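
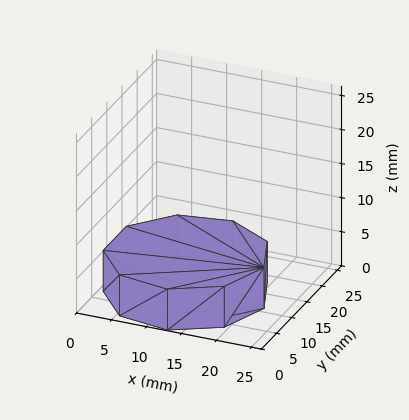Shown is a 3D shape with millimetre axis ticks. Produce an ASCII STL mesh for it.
Reading the render: the shape is a regular 9-sided prism (a cylinder approximated with 9 flat sides), circumscribed radius ≈ 11 mm, height ≈ 6 mm (dimensions read to the nearest mm from the axis ticks). For the STL, each face is triangulated and given an outward normal.

solid part
  facet normal 0.0000 0.0000 -1.0000
    outer loop
      vertex 12.9 21.8 0.0
      vertex 19.4 18.1 0.0
      vertex 22.0 11.0 0.0
    endloop
  endfacet
  facet normal 0.0000 0.0000 -1.0000
    outer loop
      vertex 5.5 20.5 0.0
      vertex 12.9 21.8 0.0
      vertex 22.0 11.0 0.0
    endloop
  endfacet
  facet normal 0.0000 0.0000 -1.0000
    outer loop
      vertex 0.7 14.8 0.0
      vertex 5.5 20.5 0.0
      vertex 22.0 11.0 0.0
    endloop
  endfacet
  facet normal 0.0000 0.0000 -1.0000
    outer loop
      vertex 0.7 7.2 0.0
      vertex 0.7 14.8 0.0
      vertex 22.0 11.0 0.0
    endloop
  endfacet
  facet normal 0.0000 0.0000 -1.0000
    outer loop
      vertex 5.5 1.5 0.0
      vertex 0.7 7.2 0.0
      vertex 22.0 11.0 0.0
    endloop
  endfacet
  facet normal 0.0000 0.0000 -1.0000
    outer loop
      vertex 12.9 0.2 0.0
      vertex 5.5 1.5 0.0
      vertex 22.0 11.0 0.0
    endloop
  endfacet
  facet normal 0.0000 0.0000 -1.0000
    outer loop
      vertex 19.4 3.9 0.0
      vertex 12.9 0.2 0.0
      vertex 22.0 11.0 0.0
    endloop
  endfacet
  facet normal 0.0000 0.0000 1.0000
    outer loop
      vertex 22.0 11.0 6.0
      vertex 19.4 18.1 6.0
      vertex 12.9 21.8 6.0
    endloop
  endfacet
  facet normal 0.0000 0.0000 1.0000
    outer loop
      vertex 22.0 11.0 6.0
      vertex 12.9 21.8 6.0
      vertex 5.5 20.5 6.0
    endloop
  endfacet
  facet normal 0.0000 0.0000 1.0000
    outer loop
      vertex 22.0 11.0 6.0
      vertex 5.5 20.5 6.0
      vertex 0.7 14.8 6.0
    endloop
  endfacet
  facet normal 0.0000 0.0000 1.0000
    outer loop
      vertex 22.0 11.0 6.0
      vertex 0.7 14.8 6.0
      vertex 0.7 7.2 6.0
    endloop
  endfacet
  facet normal 0.0000 0.0000 1.0000
    outer loop
      vertex 22.0 11.0 6.0
      vertex 0.7 7.2 6.0
      vertex 5.5 1.5 6.0
    endloop
  endfacet
  facet normal 0.0000 0.0000 1.0000
    outer loop
      vertex 22.0 11.0 6.0
      vertex 5.5 1.5 6.0
      vertex 12.9 0.2 6.0
    endloop
  endfacet
  facet normal 0.0000 0.0000 1.0000
    outer loop
      vertex 22.0 11.0 6.0
      vertex 12.9 0.2 6.0
      vertex 19.4 3.9 6.0
    endloop
  endfacet
  facet normal 0.9390 0.3439 0.0000
    outer loop
      vertex 22.0 11.0 0.0
      vertex 19.4 18.1 0.0
      vertex 19.4 18.1 6.0
    endloop
  endfacet
  facet normal 0.9390 0.3439 0.0000
    outer loop
      vertex 22.0 11.0 0.0
      vertex 19.4 18.1 6.0
      vertex 22.0 11.0 6.0
    endloop
  endfacet
  facet normal 0.4947 0.8691 0.0000
    outer loop
      vertex 19.4 18.1 0.0
      vertex 12.9 21.8 0.0
      vertex 12.9 21.8 6.0
    endloop
  endfacet
  facet normal 0.4947 0.8691 0.0000
    outer loop
      vertex 19.4 18.1 0.0
      vertex 12.9 21.8 6.0
      vertex 19.4 18.1 6.0
    endloop
  endfacet
  facet normal -0.1730 0.9849 0.0000
    outer loop
      vertex 12.9 21.8 0.0
      vertex 5.5 20.5 0.0
      vertex 5.5 20.5 6.0
    endloop
  endfacet
  facet normal -0.1730 0.9849 0.0000
    outer loop
      vertex 12.9 21.8 0.0
      vertex 5.5 20.5 6.0
      vertex 12.9 21.8 6.0
    endloop
  endfacet
  facet normal -0.7649 0.6441 0.0000
    outer loop
      vertex 5.5 20.5 0.0
      vertex 0.7 14.8 0.0
      vertex 0.7 14.8 6.0
    endloop
  endfacet
  facet normal -0.7649 0.6441 0.0000
    outer loop
      vertex 5.5 20.5 0.0
      vertex 0.7 14.8 6.0
      vertex 5.5 20.5 6.0
    endloop
  endfacet
  facet normal -1.0000 0.0000 0.0000
    outer loop
      vertex 0.7 14.8 0.0
      vertex 0.7 7.2 0.0
      vertex 0.7 7.2 6.0
    endloop
  endfacet
  facet normal -1.0000 0.0000 0.0000
    outer loop
      vertex 0.7 14.8 0.0
      vertex 0.7 7.2 6.0
      vertex 0.7 14.8 6.0
    endloop
  endfacet
  facet normal -0.7649 -0.6441 0.0000
    outer loop
      vertex 0.7 7.2 0.0
      vertex 5.5 1.5 0.0
      vertex 5.5 1.5 6.0
    endloop
  endfacet
  facet normal -0.7649 -0.6441 0.0000
    outer loop
      vertex 0.7 7.2 0.0
      vertex 5.5 1.5 6.0
      vertex 0.7 7.2 6.0
    endloop
  endfacet
  facet normal -0.1730 -0.9849 0.0000
    outer loop
      vertex 5.5 1.5 0.0
      vertex 12.9 0.2 0.0
      vertex 12.9 0.2 6.0
    endloop
  endfacet
  facet normal -0.1730 -0.9849 0.0000
    outer loop
      vertex 5.5 1.5 0.0
      vertex 12.9 0.2 6.0
      vertex 5.5 1.5 6.0
    endloop
  endfacet
  facet normal 0.4947 -0.8691 0.0000
    outer loop
      vertex 12.9 0.2 0.0
      vertex 19.4 3.9 0.0
      vertex 19.4 3.9 6.0
    endloop
  endfacet
  facet normal 0.4947 -0.8691 0.0000
    outer loop
      vertex 12.9 0.2 0.0
      vertex 19.4 3.9 6.0
      vertex 12.9 0.2 6.0
    endloop
  endfacet
  facet normal 0.9390 -0.3439 0.0000
    outer loop
      vertex 19.4 3.9 0.0
      vertex 22.0 11.0 0.0
      vertex 22.0 11.0 6.0
    endloop
  endfacet
  facet normal 0.9390 -0.3439 0.0000
    outer loop
      vertex 19.4 3.9 0.0
      vertex 22.0 11.0 6.0
      vertex 19.4 3.9 6.0
    endloop
  endfacet
endsolid part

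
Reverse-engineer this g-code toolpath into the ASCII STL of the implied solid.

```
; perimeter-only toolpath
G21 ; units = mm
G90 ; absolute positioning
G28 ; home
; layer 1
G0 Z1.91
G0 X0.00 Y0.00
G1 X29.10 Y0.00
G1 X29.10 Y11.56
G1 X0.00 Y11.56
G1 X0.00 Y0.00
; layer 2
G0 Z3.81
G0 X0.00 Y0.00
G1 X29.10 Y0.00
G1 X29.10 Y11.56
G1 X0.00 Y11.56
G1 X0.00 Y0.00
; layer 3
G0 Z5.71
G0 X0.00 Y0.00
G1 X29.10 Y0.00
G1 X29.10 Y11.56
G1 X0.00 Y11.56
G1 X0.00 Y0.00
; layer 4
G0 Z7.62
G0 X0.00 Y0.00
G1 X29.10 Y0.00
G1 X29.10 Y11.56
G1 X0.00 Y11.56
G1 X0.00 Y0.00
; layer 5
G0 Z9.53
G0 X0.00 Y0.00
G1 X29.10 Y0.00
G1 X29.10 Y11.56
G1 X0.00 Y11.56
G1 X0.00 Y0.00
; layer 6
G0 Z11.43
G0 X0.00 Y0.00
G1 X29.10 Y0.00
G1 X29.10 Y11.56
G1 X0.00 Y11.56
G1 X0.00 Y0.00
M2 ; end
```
solid part
  facet normal 0.0000 0.0000 -1.0000
    outer loop
      vertex 29.10 11.56 0.00
      vertex 29.10 0.00 0.00
      vertex 0.00 0.00 0.00
    endloop
  endfacet
  facet normal 0.0000 0.0000 -1.0000
    outer loop
      vertex 0.00 11.56 0.00
      vertex 29.10 11.56 0.00
      vertex 0.00 0.00 0.00
    endloop
  endfacet
  facet normal 0.0000 0.0000 1.0000
    outer loop
      vertex 0.00 0.00 11.43
      vertex 29.10 0.00 11.43
      vertex 29.10 11.56 11.43
    endloop
  endfacet
  facet normal 0.0000 0.0000 1.0000
    outer loop
      vertex 0.00 0.00 11.43
      vertex 29.10 11.56 11.43
      vertex 0.00 11.56 11.43
    endloop
  endfacet
  facet normal 0.0000 -1.0000 0.0000
    outer loop
      vertex 0.00 0.00 0.00
      vertex 29.10 0.00 0.00
      vertex 29.10 0.00 11.43
    endloop
  endfacet
  facet normal 0.0000 -1.0000 0.0000
    outer loop
      vertex 0.00 0.00 0.00
      vertex 29.10 0.00 11.43
      vertex 0.00 0.00 11.43
    endloop
  endfacet
  facet normal 0.0000 1.0000 0.0000
    outer loop
      vertex 29.10 11.56 11.43
      vertex 29.10 11.56 0.00
      vertex 0.00 11.56 0.00
    endloop
  endfacet
  facet normal 0.0000 1.0000 0.0000
    outer loop
      vertex 0.00 11.56 11.43
      vertex 29.10 11.56 11.43
      vertex 0.00 11.56 0.00
    endloop
  endfacet
  facet normal -1.0000 0.0000 0.0000
    outer loop
      vertex 0.00 11.56 11.43
      vertex 0.00 11.56 0.00
      vertex 0.00 0.00 0.00
    endloop
  endfacet
  facet normal -1.0000 0.0000 0.0000
    outer loop
      vertex 0.00 0.00 11.43
      vertex 0.00 11.56 11.43
      vertex 0.00 0.00 0.00
    endloop
  endfacet
  facet normal 1.0000 0.0000 0.0000
    outer loop
      vertex 29.10 0.00 0.00
      vertex 29.10 11.56 0.00
      vertex 29.10 11.56 11.43
    endloop
  endfacet
  facet normal 1.0000 0.0000 0.0000
    outer loop
      vertex 29.10 0.00 0.00
      vertex 29.10 11.56 11.43
      vertex 29.10 0.00 11.43
    endloop
  endfacet
endsolid part

The G0 Z moves step by Δz≈1.91 mm. Every layer's G1 loop is the same polygon, so the solid is a straight extrusion of it from z=0 to z≈11.4. Closing with flat bottom and top caps and triangulating gives 12 facets — a rectangular box, roughly 29.1 × 11.6 mm footprint and 11.4 mm tall.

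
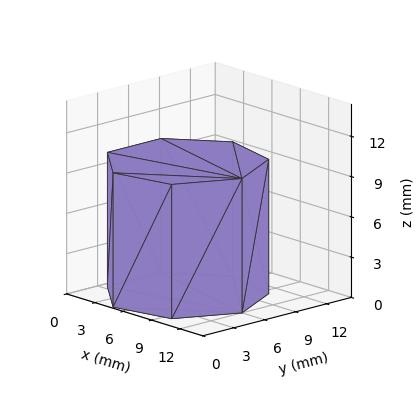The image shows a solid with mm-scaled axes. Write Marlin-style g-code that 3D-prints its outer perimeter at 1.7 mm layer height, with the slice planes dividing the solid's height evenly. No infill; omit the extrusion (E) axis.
Reading the render: the shape is a regular 7-sided prism (a cylinder approximated with 7 flat sides), circumscribed radius ≈ 6 mm, height ≈ 10 mm (dimensions read to the nearest mm from the axis ticks). For the g-code, the solid's height is divided into equal slices at the stated Δz and each level perimeter traced with G1 moves after a G0 lift.

; perimeter-only toolpath
G21 ; units = mm
G90 ; absolute positioning
G28 ; home
; layer 1
G0 Z1.7
G0 X12.0 Y6.0
G1 X9.7 Y10.7
G1 X4.7 Y11.8
G1 X0.6 Y8.6
G1 X0.6 Y3.4
G1 X4.7 Y0.2
G1 X9.7 Y1.3
G1 X12.0 Y6.0
; layer 2
G0 Z3.3
G0 X12.0 Y6.0
G1 X9.7 Y10.7
G1 X4.7 Y11.8
G1 X0.6 Y8.6
G1 X0.6 Y3.4
G1 X4.7 Y0.2
G1 X9.7 Y1.3
G1 X12.0 Y6.0
; layer 3
G0 Z5.0
G0 X12.0 Y6.0
G1 X9.7 Y10.7
G1 X4.7 Y11.8
G1 X0.6 Y8.6
G1 X0.6 Y3.4
G1 X4.7 Y0.2
G1 X9.7 Y1.3
G1 X12.0 Y6.0
; layer 4
G0 Z6.7
G0 X12.0 Y6.0
G1 X9.7 Y10.7
G1 X4.7 Y11.8
G1 X0.6 Y8.6
G1 X0.6 Y3.4
G1 X4.7 Y0.2
G1 X9.7 Y1.3
G1 X12.0 Y6.0
; layer 5
G0 Z8.3
G0 X12.0 Y6.0
G1 X9.7 Y10.7
G1 X4.7 Y11.8
G1 X0.6 Y8.6
G1 X0.6 Y3.4
G1 X4.7 Y0.2
G1 X9.7 Y1.3
G1 X12.0 Y6.0
; layer 6
G0 Z10.0
G0 X12.0 Y6.0
G1 X9.7 Y10.7
G1 X4.7 Y11.8
G1 X0.6 Y8.6
G1 X0.6 Y3.4
G1 X4.7 Y0.2
G1 X9.7 Y1.3
G1 X12.0 Y6.0
M2 ; end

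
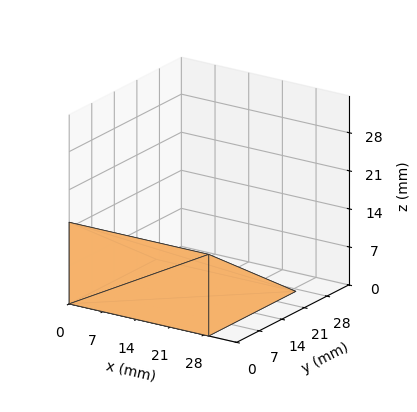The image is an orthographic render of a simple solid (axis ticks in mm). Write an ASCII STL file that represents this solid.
Reading the render: the shape is a wedge (ramp): 29 × 27 mm base, rising to 15 mm along the y=0 edge and sloping linearly to z=0 at y=27 (dimensions read to the nearest mm from the axis ticks). For the STL, each face is triangulated and given an outward normal.

solid part
  facet normal 0.0000 0.0000 -1.0000
    outer loop
      vertex 29.000 27.000 0.000
      vertex 29.000 0.000 0.000
      vertex 0.000 0.000 0.000
    endloop
  endfacet
  facet normal 0.0000 0.0000 -1.0000
    outer loop
      vertex 0.000 27.000 0.000
      vertex 29.000 27.000 0.000
      vertex 0.000 0.000 0.000
    endloop
  endfacet
  facet normal 0.0000 -1.0000 0.0000
    outer loop
      vertex 0.000 0.000 0.000
      vertex 29.000 0.000 0.000
      vertex 29.000 0.000 15.000
    endloop
  endfacet
  facet normal 0.0000 -1.0000 0.0000
    outer loop
      vertex 0.000 0.000 0.000
      vertex 29.000 0.000 15.000
      vertex 0.000 0.000 15.000
    endloop
  endfacet
  facet normal 0.0000 0.4856 0.8742
    outer loop
      vertex 0.000 0.000 15.000
      vertex 29.000 0.000 15.000
      vertex 29.000 27.000 0.000
    endloop
  endfacet
  facet normal 0.0000 0.4856 0.8742
    outer loop
      vertex 0.000 0.000 15.000
      vertex 29.000 27.000 0.000
      vertex 0.000 27.000 0.000
    endloop
  endfacet
  facet normal -1.0000 0.0000 0.0000
    outer loop
      vertex 0.000 0.000 15.000
      vertex 0.000 27.000 0.000
      vertex 0.000 0.000 0.000
    endloop
  endfacet
  facet normal 1.0000 0.0000 0.0000
    outer loop
      vertex 29.000 0.000 0.000
      vertex 29.000 27.000 0.000
      vertex 29.000 0.000 15.000
    endloop
  endfacet
endsolid part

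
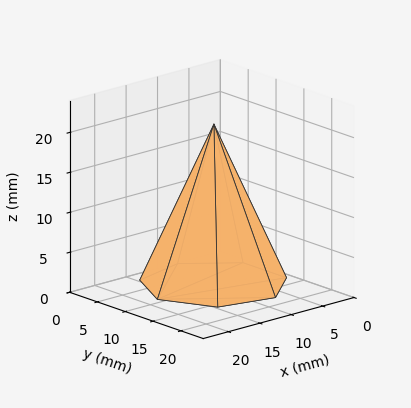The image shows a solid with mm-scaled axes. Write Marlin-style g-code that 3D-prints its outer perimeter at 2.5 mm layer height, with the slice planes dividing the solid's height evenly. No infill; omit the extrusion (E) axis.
Reading the render: the shape is a regular 7-sided pyramid, base circumscribed radius ≈ 9 mm, apex at z ≈ 20 mm (dimensions read to the nearest mm from the axis ticks). For the g-code, the solid's height is divided into equal slices at the stated Δz and each level perimeter traced with G1 moves after a G0 lift.

; perimeter-only toolpath
G21 ; units = mm
G90 ; absolute positioning
G28 ; home
; layer 1
G0 Z2.5
G0 X16.9 Y9.0
G1 X13.9 Y15.1
G1 X7.2 Y16.7
G1 X1.9 Y12.4
G1 X1.9 Y5.6
G1 X7.2 Y1.3
G1 X13.9 Y2.9
G1 X16.9 Y9.0
; layer 2
G0 Z5.0
G0 X15.8 Y9.0
G1 X13.2 Y14.2
G1 X7.5 Y15.6
G1 X2.9 Y11.9
G1 X2.9 Y6.1
G1 X7.5 Y2.4
G1 X13.2 Y3.8
G1 X15.8 Y9.0
; layer 3
G0 Z7.5
G0 X14.6 Y9.0
G1 X12.5 Y13.4
G1 X7.8 Y14.5
G1 X3.9 Y11.4
G1 X3.9 Y6.6
G1 X7.8 Y3.5
G1 X12.5 Y4.6
G1 X14.6 Y9.0
; layer 4
G0 Z10.0
G0 X13.5 Y9.0
G1 X11.8 Y12.5
G1 X8.0 Y13.4
G1 X5.0 Y10.9
G1 X5.0 Y7.0
G1 X8.0 Y4.6
G1 X11.8 Y5.5
G1 X13.5 Y9.0
; layer 5
G0 Z12.5
G0 X12.4 Y9.0
G1 X11.1 Y11.6
G1 X8.2 Y12.3
G1 X6.0 Y10.5
G1 X6.0 Y7.5
G1 X8.2 Y5.7
G1 X11.1 Y6.4
G1 X12.4 Y9.0
; layer 6
G0 Z15.0
G0 X11.2 Y9.0
G1 X10.4 Y10.8
G1 X8.5 Y11.2
G1 X7.0 Y10.0
G1 X7.0 Y8.0
G1 X8.5 Y6.8
G1 X10.4 Y7.2
G1 X11.2 Y9.0
; layer 7
G0 Z17.5
G0 X10.1 Y9.0
G1 X9.7 Y9.9
G1 X8.8 Y10.1
G1 X8.0 Y9.5
G1 X8.0 Y8.5
G1 X8.8 Y7.9
G1 X9.7 Y8.1
G1 X10.1 Y9.0
M2 ; end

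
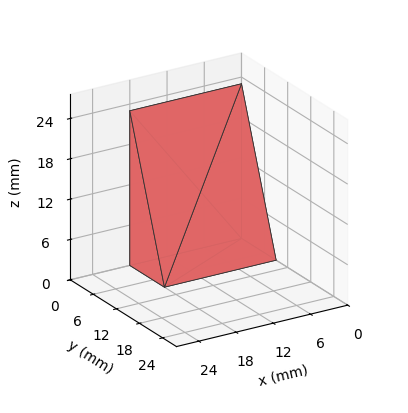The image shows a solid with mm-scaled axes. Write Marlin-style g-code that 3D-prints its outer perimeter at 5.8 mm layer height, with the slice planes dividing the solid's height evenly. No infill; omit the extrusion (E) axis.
Reading the render: the shape is a wedge (ramp): 18 × 9 mm base, rising to 23 mm along the y=0 edge and sloping linearly to z=0 at y=9 (dimensions read to the nearest mm from the axis ticks). For the g-code, the solid's height is divided into equal slices at the stated Δz and each level perimeter traced with G1 moves after a G0 lift.

; perimeter-only toolpath
G21 ; units = mm
G90 ; absolute positioning
G28 ; home
; layer 1
G0 Z5.8
G0 X0.0 Y0.0
G1 X18.0 Y0.0
G1 X18.0 Y6.8
G1 X0.0 Y6.8
G1 X0.0 Y0.0
; layer 2
G0 Z11.5
G0 X0.0 Y0.0
G1 X18.0 Y0.0
G1 X18.0 Y4.5
G1 X0.0 Y4.5
G1 X0.0 Y0.0
; layer 3
G0 Z17.2
G0 X0.0 Y0.0
G1 X18.0 Y0.0
G1 X18.0 Y2.2
G1 X0.0 Y2.2
G1 X0.0 Y0.0
M2 ; end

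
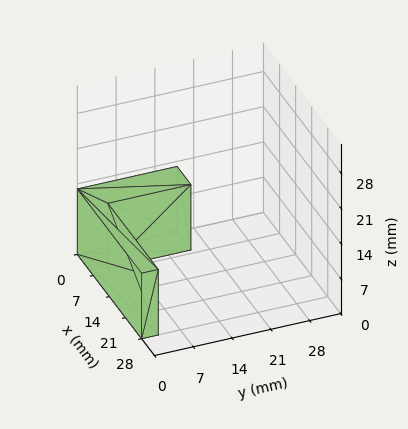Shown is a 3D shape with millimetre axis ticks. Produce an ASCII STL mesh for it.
Reading the render: the shape is an L-shaped prism: outer 28 × 18 mm, arm thicknesses ≈ 3 mm (horizontal) and 6 mm (vertical), extruded 13 mm in z (dimensions read to the nearest mm from the axis ticks). For the STL, each face is triangulated and given an outward normal.

solid part
  facet normal 0.0000 0.0000 -1.0000
    outer loop
      vertex 28.0 3.0 0.0
      vertex 28.0 0.0 0.0
      vertex 0.0 0.0 0.0
    endloop
  endfacet
  facet normal 0.0000 0.0000 -1.0000
    outer loop
      vertex 6.0 3.0 0.0
      vertex 28.0 3.0 0.0
      vertex 0.0 0.0 0.0
    endloop
  endfacet
  facet normal 0.0000 0.0000 -1.0000
    outer loop
      vertex 6.0 18.0 0.0
      vertex 6.0 3.0 0.0
      vertex 0.0 0.0 0.0
    endloop
  endfacet
  facet normal 0.0000 0.0000 -1.0000
    outer loop
      vertex 0.0 18.0 0.0
      vertex 6.0 18.0 0.0
      vertex 0.0 0.0 0.0
    endloop
  endfacet
  facet normal 0.0000 0.0000 1.0000
    outer loop
      vertex 0.0 0.0 13.0
      vertex 28.0 0.0 13.0
      vertex 28.0 3.0 13.0
    endloop
  endfacet
  facet normal 0.0000 0.0000 1.0000
    outer loop
      vertex 0.0 0.0 13.0
      vertex 28.0 3.0 13.0
      vertex 6.0 3.0 13.0
    endloop
  endfacet
  facet normal 0.0000 0.0000 1.0000
    outer loop
      vertex 0.0 0.0 13.0
      vertex 6.0 3.0 13.0
      vertex 6.0 18.0 13.0
    endloop
  endfacet
  facet normal 0.0000 0.0000 1.0000
    outer loop
      vertex 0.0 0.0 13.0
      vertex 6.0 18.0 13.0
      vertex 0.0 18.0 13.0
    endloop
  endfacet
  facet normal 0.0000 -1.0000 0.0000
    outer loop
      vertex 0.0 0.0 0.0
      vertex 28.0 0.0 0.0
      vertex 28.0 0.0 13.0
    endloop
  endfacet
  facet normal 0.0000 -1.0000 0.0000
    outer loop
      vertex 0.0 0.0 0.0
      vertex 28.0 0.0 13.0
      vertex 0.0 0.0 13.0
    endloop
  endfacet
  facet normal 1.0000 0.0000 0.0000
    outer loop
      vertex 28.0 0.0 0.0
      vertex 28.0 3.0 0.0
      vertex 28.0 3.0 13.0
    endloop
  endfacet
  facet normal 1.0000 0.0000 0.0000
    outer loop
      vertex 28.0 0.0 0.0
      vertex 28.0 3.0 13.0
      vertex 28.0 0.0 13.0
    endloop
  endfacet
  facet normal 0.0000 1.0000 0.0000
    outer loop
      vertex 28.0 3.0 0.0
      vertex 6.0 3.0 0.0
      vertex 6.0 3.0 13.0
    endloop
  endfacet
  facet normal 0.0000 1.0000 0.0000
    outer loop
      vertex 28.0 3.0 0.0
      vertex 6.0 3.0 13.0
      vertex 28.0 3.0 13.0
    endloop
  endfacet
  facet normal 1.0000 0.0000 0.0000
    outer loop
      vertex 6.0 3.0 0.0
      vertex 6.0 18.0 0.0
      vertex 6.0 18.0 13.0
    endloop
  endfacet
  facet normal 1.0000 0.0000 0.0000
    outer loop
      vertex 6.0 3.0 0.0
      vertex 6.0 18.0 13.0
      vertex 6.0 3.0 13.0
    endloop
  endfacet
  facet normal 0.0000 1.0000 0.0000
    outer loop
      vertex 6.0 18.0 0.0
      vertex 0.0 18.0 0.0
      vertex 0.0 18.0 13.0
    endloop
  endfacet
  facet normal 0.0000 1.0000 0.0000
    outer loop
      vertex 6.0 18.0 0.0
      vertex 0.0 18.0 13.0
      vertex 6.0 18.0 13.0
    endloop
  endfacet
  facet normal -1.0000 0.0000 0.0000
    outer loop
      vertex 0.0 18.0 0.0
      vertex 0.0 0.0 0.0
      vertex 0.0 0.0 13.0
    endloop
  endfacet
  facet normal -1.0000 0.0000 0.0000
    outer loop
      vertex 0.0 18.0 0.0
      vertex 0.0 0.0 13.0
      vertex 0.0 18.0 13.0
    endloop
  endfacet
endsolid part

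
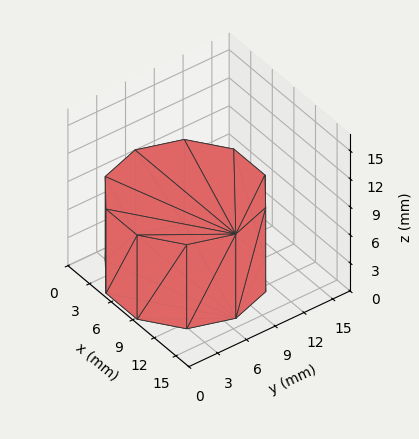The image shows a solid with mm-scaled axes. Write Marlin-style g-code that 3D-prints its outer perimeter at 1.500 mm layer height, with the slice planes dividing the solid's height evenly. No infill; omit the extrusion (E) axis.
Reading the render: the shape is a regular 10-sided prism (a cylinder approximated with 10 flat sides), circumscribed radius ≈ 7 mm, height ≈ 9 mm (dimensions read to the nearest mm from the axis ticks). For the g-code, the solid's height is divided into equal slices at the stated Δz and each level perimeter traced with G1 moves after a G0 lift.

; perimeter-only toolpath
G21 ; units = mm
G90 ; absolute positioning
G28 ; home
; layer 1
G0 Z1.500
G0 X14.000 Y7.000
G1 X12.663 Y11.114
G1 X9.163 Y13.657
G1 X4.837 Y13.657
G1 X1.337 Y11.114
G1 X0.000 Y7.000
G1 X1.337 Y2.886
G1 X4.837 Y0.343
G1 X9.163 Y0.343
G1 X12.663 Y2.886
G1 X14.000 Y7.000
; layer 2
G0 Z3.000
G0 X14.000 Y7.000
G1 X12.663 Y11.114
G1 X9.163 Y13.657
G1 X4.837 Y13.657
G1 X1.337 Y11.114
G1 X0.000 Y7.000
G1 X1.337 Y2.886
G1 X4.837 Y0.343
G1 X9.163 Y0.343
G1 X12.663 Y2.886
G1 X14.000 Y7.000
; layer 3
G0 Z4.500
G0 X14.000 Y7.000
G1 X12.663 Y11.114
G1 X9.163 Y13.657
G1 X4.837 Y13.657
G1 X1.337 Y11.114
G1 X0.000 Y7.000
G1 X1.337 Y2.886
G1 X4.837 Y0.343
G1 X9.163 Y0.343
G1 X12.663 Y2.886
G1 X14.000 Y7.000
; layer 4
G0 Z6.000
G0 X14.000 Y7.000
G1 X12.663 Y11.114
G1 X9.163 Y13.657
G1 X4.837 Y13.657
G1 X1.337 Y11.114
G1 X0.000 Y7.000
G1 X1.337 Y2.886
G1 X4.837 Y0.343
G1 X9.163 Y0.343
G1 X12.663 Y2.886
G1 X14.000 Y7.000
; layer 5
G0 Z7.500
G0 X14.000 Y7.000
G1 X12.663 Y11.114
G1 X9.163 Y13.657
G1 X4.837 Y13.657
G1 X1.337 Y11.114
G1 X0.000 Y7.000
G1 X1.337 Y2.886
G1 X4.837 Y0.343
G1 X9.163 Y0.343
G1 X12.663 Y2.886
G1 X14.000 Y7.000
; layer 6
G0 Z9.000
G0 X14.000 Y7.000
G1 X12.663 Y11.114
G1 X9.163 Y13.657
G1 X4.837 Y13.657
G1 X1.337 Y11.114
G1 X0.000 Y7.000
G1 X1.337 Y2.886
G1 X4.837 Y0.343
G1 X9.163 Y0.343
G1 X12.663 Y2.886
G1 X14.000 Y7.000
M2 ; end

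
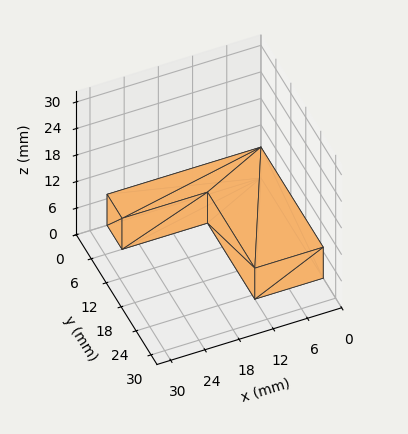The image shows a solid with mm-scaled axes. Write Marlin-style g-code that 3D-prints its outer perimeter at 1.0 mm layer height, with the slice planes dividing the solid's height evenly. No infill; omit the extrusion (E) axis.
Reading the render: the shape is an L-shaped prism: outer 27 × 25 mm, arm thicknesses ≈ 6 mm (horizontal) and 12 mm (vertical), extruded 7 mm in z (dimensions read to the nearest mm from the axis ticks). For the g-code, the solid's height is divided into equal slices at the stated Δz and each level perimeter traced with G1 moves after a G0 lift.

; perimeter-only toolpath
G21 ; units = mm
G90 ; absolute positioning
G28 ; home
; layer 1
G0 Z1.0
G0 X0.0 Y0.0
G1 X27.0 Y0.0
G1 X27.0 Y6.0
G1 X12.0 Y6.0
G1 X12.0 Y25.0
G1 X0.0 Y25.0
G1 X0.0 Y0.0
; layer 2
G0 Z2.0
G0 X0.0 Y0.0
G1 X27.0 Y0.0
G1 X27.0 Y6.0
G1 X12.0 Y6.0
G1 X12.0 Y25.0
G1 X0.0 Y25.0
G1 X0.0 Y0.0
; layer 3
G0 Z3.0
G0 X0.0 Y0.0
G1 X27.0 Y0.0
G1 X27.0 Y6.0
G1 X12.0 Y6.0
G1 X12.0 Y25.0
G1 X0.0 Y25.0
G1 X0.0 Y0.0
; layer 4
G0 Z4.0
G0 X0.0 Y0.0
G1 X27.0 Y0.0
G1 X27.0 Y6.0
G1 X12.0 Y6.0
G1 X12.0 Y25.0
G1 X0.0 Y25.0
G1 X0.0 Y0.0
; layer 5
G0 Z5.0
G0 X0.0 Y0.0
G1 X27.0 Y0.0
G1 X27.0 Y6.0
G1 X12.0 Y6.0
G1 X12.0 Y25.0
G1 X0.0 Y25.0
G1 X0.0 Y0.0
; layer 6
G0 Z6.0
G0 X0.0 Y0.0
G1 X27.0 Y0.0
G1 X27.0 Y6.0
G1 X12.0 Y6.0
G1 X12.0 Y25.0
G1 X0.0 Y25.0
G1 X0.0 Y0.0
; layer 7
G0 Z7.0
G0 X0.0 Y0.0
G1 X27.0 Y0.0
G1 X27.0 Y6.0
G1 X12.0 Y6.0
G1 X12.0 Y25.0
G1 X0.0 Y25.0
G1 X0.0 Y0.0
M2 ; end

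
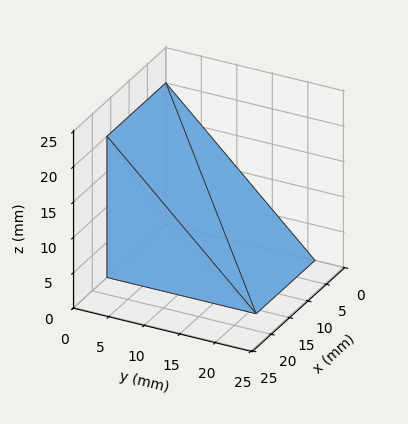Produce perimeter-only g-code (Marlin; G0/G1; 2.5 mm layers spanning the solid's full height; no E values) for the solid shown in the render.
Reading the render: the shape is a wedge (ramp): 16 × 21 mm base, rising to 20 mm along the y=0 edge and sloping linearly to z=0 at y=21 (dimensions read to the nearest mm from the axis ticks). For the g-code, the solid's height is divided into equal slices at the stated Δz and each level perimeter traced with G1 moves after a G0 lift.

; perimeter-only toolpath
G21 ; units = mm
G90 ; absolute positioning
G28 ; home
; layer 1
G0 Z2.5
G0 X0.0 Y0.0
G1 X16.0 Y0.0
G1 X16.0 Y18.4
G1 X0.0 Y18.4
G1 X0.0 Y0.0
; layer 2
G0 Z5.0
G0 X0.0 Y0.0
G1 X16.0 Y0.0
G1 X16.0 Y15.8
G1 X0.0 Y15.8
G1 X0.0 Y0.0
; layer 3
G0 Z7.5
G0 X0.0 Y0.0
G1 X16.0 Y0.0
G1 X16.0 Y13.1
G1 X0.0 Y13.1
G1 X0.0 Y0.0
; layer 4
G0 Z10.0
G0 X0.0 Y0.0
G1 X16.0 Y0.0
G1 X16.0 Y10.5
G1 X0.0 Y10.5
G1 X0.0 Y0.0
; layer 5
G0 Z12.5
G0 X0.0 Y0.0
G1 X16.0 Y0.0
G1 X16.0 Y7.9
G1 X0.0 Y7.9
G1 X0.0 Y0.0
; layer 6
G0 Z15.0
G0 X0.0 Y0.0
G1 X16.0 Y0.0
G1 X16.0 Y5.2
G1 X0.0 Y5.2
G1 X0.0 Y0.0
; layer 7
G0 Z17.5
G0 X0.0 Y0.0
G1 X16.0 Y0.0
G1 X16.0 Y2.6
G1 X0.0 Y2.6
G1 X0.0 Y0.0
M2 ; end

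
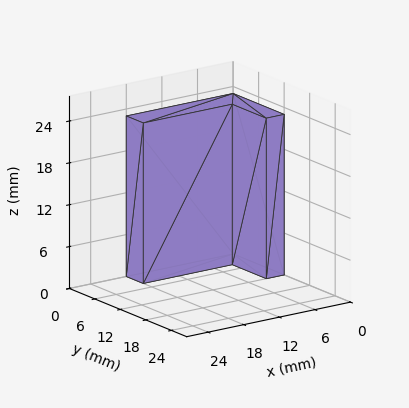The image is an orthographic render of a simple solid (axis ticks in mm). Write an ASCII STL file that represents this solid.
Reading the render: the shape is an L-shaped prism: outer 18 × 12 mm, arm thicknesses ≈ 4 mm (horizontal) and 3 mm (vertical), extruded 23 mm in z (dimensions read to the nearest mm from the axis ticks). For the STL, each face is triangulated and given an outward normal.

solid part
  facet normal 0.0000 0.0000 -1.0000
    outer loop
      vertex 18.000 4.000 0.000
      vertex 18.000 0.000 0.000
      vertex 0.000 0.000 0.000
    endloop
  endfacet
  facet normal 0.0000 0.0000 -1.0000
    outer loop
      vertex 3.000 4.000 0.000
      vertex 18.000 4.000 0.000
      vertex 0.000 0.000 0.000
    endloop
  endfacet
  facet normal 0.0000 0.0000 -1.0000
    outer loop
      vertex 3.000 12.000 0.000
      vertex 3.000 4.000 0.000
      vertex 0.000 0.000 0.000
    endloop
  endfacet
  facet normal 0.0000 0.0000 -1.0000
    outer loop
      vertex 0.000 12.000 0.000
      vertex 3.000 12.000 0.000
      vertex 0.000 0.000 0.000
    endloop
  endfacet
  facet normal 0.0000 0.0000 1.0000
    outer loop
      vertex 0.000 0.000 23.000
      vertex 18.000 0.000 23.000
      vertex 18.000 4.000 23.000
    endloop
  endfacet
  facet normal 0.0000 0.0000 1.0000
    outer loop
      vertex 0.000 0.000 23.000
      vertex 18.000 4.000 23.000
      vertex 3.000 4.000 23.000
    endloop
  endfacet
  facet normal 0.0000 0.0000 1.0000
    outer loop
      vertex 0.000 0.000 23.000
      vertex 3.000 4.000 23.000
      vertex 3.000 12.000 23.000
    endloop
  endfacet
  facet normal 0.0000 0.0000 1.0000
    outer loop
      vertex 0.000 0.000 23.000
      vertex 3.000 12.000 23.000
      vertex 0.000 12.000 23.000
    endloop
  endfacet
  facet normal 0.0000 -1.0000 0.0000
    outer loop
      vertex 0.000 0.000 0.000
      vertex 18.000 0.000 0.000
      vertex 18.000 0.000 23.000
    endloop
  endfacet
  facet normal 0.0000 -1.0000 0.0000
    outer loop
      vertex 0.000 0.000 0.000
      vertex 18.000 0.000 23.000
      vertex 0.000 0.000 23.000
    endloop
  endfacet
  facet normal 1.0000 0.0000 0.0000
    outer loop
      vertex 18.000 0.000 0.000
      vertex 18.000 4.000 0.000
      vertex 18.000 4.000 23.000
    endloop
  endfacet
  facet normal 1.0000 0.0000 0.0000
    outer loop
      vertex 18.000 0.000 0.000
      vertex 18.000 4.000 23.000
      vertex 18.000 0.000 23.000
    endloop
  endfacet
  facet normal 0.0000 1.0000 0.0000
    outer loop
      vertex 18.000 4.000 0.000
      vertex 3.000 4.000 0.000
      vertex 3.000 4.000 23.000
    endloop
  endfacet
  facet normal 0.0000 1.0000 0.0000
    outer loop
      vertex 18.000 4.000 0.000
      vertex 3.000 4.000 23.000
      vertex 18.000 4.000 23.000
    endloop
  endfacet
  facet normal 1.0000 0.0000 0.0000
    outer loop
      vertex 3.000 4.000 0.000
      vertex 3.000 12.000 0.000
      vertex 3.000 12.000 23.000
    endloop
  endfacet
  facet normal 1.0000 0.0000 0.0000
    outer loop
      vertex 3.000 4.000 0.000
      vertex 3.000 12.000 23.000
      vertex 3.000 4.000 23.000
    endloop
  endfacet
  facet normal 0.0000 1.0000 0.0000
    outer loop
      vertex 3.000 12.000 0.000
      vertex 0.000 12.000 0.000
      vertex 0.000 12.000 23.000
    endloop
  endfacet
  facet normal 0.0000 1.0000 0.0000
    outer loop
      vertex 3.000 12.000 0.000
      vertex 0.000 12.000 23.000
      vertex 3.000 12.000 23.000
    endloop
  endfacet
  facet normal -1.0000 0.0000 0.0000
    outer loop
      vertex 0.000 12.000 0.000
      vertex 0.000 0.000 0.000
      vertex 0.000 0.000 23.000
    endloop
  endfacet
  facet normal -1.0000 0.0000 0.0000
    outer loop
      vertex 0.000 12.000 0.000
      vertex 0.000 0.000 23.000
      vertex 0.000 12.000 23.000
    endloop
  endfacet
endsolid part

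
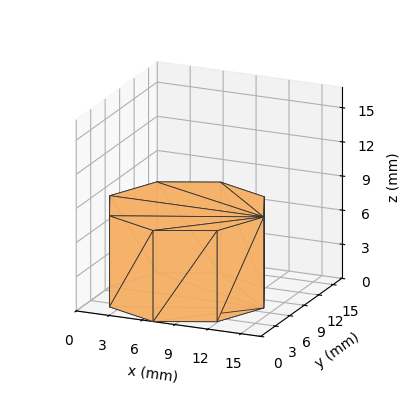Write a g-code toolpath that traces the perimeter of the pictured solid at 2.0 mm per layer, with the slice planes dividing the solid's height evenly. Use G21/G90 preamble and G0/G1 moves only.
Reading the render: the shape is a regular 8-sided prism (a cylinder approximated with 8 flat sides), circumscribed radius ≈ 7 mm, height ≈ 8 mm (dimensions read to the nearest mm from the axis ticks). For the g-code, the solid's height is divided into equal slices at the stated Δz and each level perimeter traced with G1 moves after a G0 lift.

; perimeter-only toolpath
G21 ; units = mm
G90 ; absolute positioning
G28 ; home
; layer 1
G0 Z2.0
G0 X14.0 Y7.0
G1 X11.9 Y11.9
G1 X7.0 Y14.0
G1 X2.1 Y11.9
G1 X0.0 Y7.0
G1 X2.1 Y2.1
G1 X7.0 Y0.0
G1 X11.9 Y2.1
G1 X14.0 Y7.0
; layer 2
G0 Z4.0
G0 X14.0 Y7.0
G1 X11.9 Y11.9
G1 X7.0 Y14.0
G1 X2.1 Y11.9
G1 X0.0 Y7.0
G1 X2.1 Y2.1
G1 X7.0 Y0.0
G1 X11.9 Y2.1
G1 X14.0 Y7.0
; layer 3
G0 Z6.0
G0 X14.0 Y7.0
G1 X11.9 Y11.9
G1 X7.0 Y14.0
G1 X2.1 Y11.9
G1 X0.0 Y7.0
G1 X2.1 Y2.1
G1 X7.0 Y0.0
G1 X11.9 Y2.1
G1 X14.0 Y7.0
; layer 4
G0 Z8.0
G0 X14.0 Y7.0
G1 X11.9 Y11.9
G1 X7.0 Y14.0
G1 X2.1 Y11.9
G1 X0.0 Y7.0
G1 X2.1 Y2.1
G1 X7.0 Y0.0
G1 X11.9 Y2.1
G1 X14.0 Y7.0
M2 ; end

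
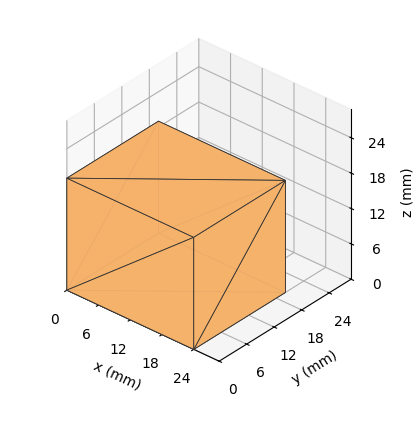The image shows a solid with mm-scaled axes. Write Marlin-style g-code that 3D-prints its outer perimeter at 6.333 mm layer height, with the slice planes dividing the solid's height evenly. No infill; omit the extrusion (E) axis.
Reading the render: the shape is a rectangular box, roughly 24 × 20 mm footprint and 19 mm tall (dimensions read to the nearest mm from the axis ticks). For the g-code, the solid's height is divided into equal slices at the stated Δz and each level perimeter traced with G1 moves after a G0 lift.

; perimeter-only toolpath
G21 ; units = mm
G90 ; absolute positioning
G28 ; home
; layer 1
G0 Z6.333
G0 X0.000 Y0.000
G1 X24.000 Y0.000
G1 X24.000 Y20.000
G1 X0.000 Y20.000
G1 X0.000 Y0.000
; layer 2
G0 Z12.667
G0 X0.000 Y0.000
G1 X24.000 Y0.000
G1 X24.000 Y20.000
G1 X0.000 Y20.000
G1 X0.000 Y0.000
; layer 3
G0 Z19.000
G0 X0.000 Y0.000
G1 X24.000 Y0.000
G1 X24.000 Y20.000
G1 X0.000 Y20.000
G1 X0.000 Y0.000
M2 ; end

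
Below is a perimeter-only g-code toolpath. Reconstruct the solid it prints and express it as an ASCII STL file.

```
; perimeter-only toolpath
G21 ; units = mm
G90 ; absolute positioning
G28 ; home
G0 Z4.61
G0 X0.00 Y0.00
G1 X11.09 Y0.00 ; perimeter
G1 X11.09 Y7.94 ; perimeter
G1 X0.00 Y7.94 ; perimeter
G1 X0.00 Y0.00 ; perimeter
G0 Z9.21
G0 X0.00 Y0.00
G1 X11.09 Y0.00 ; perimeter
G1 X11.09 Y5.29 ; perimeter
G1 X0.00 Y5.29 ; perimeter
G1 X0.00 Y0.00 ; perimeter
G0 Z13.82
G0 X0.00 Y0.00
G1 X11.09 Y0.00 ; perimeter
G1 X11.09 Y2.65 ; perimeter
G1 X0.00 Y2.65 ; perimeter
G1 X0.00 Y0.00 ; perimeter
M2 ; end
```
solid part
  facet normal 0.0000 0.0000 -1.0000
    outer loop
      vertex 11.09 10.58 0.00
      vertex 11.09 0.00 0.00
      vertex 0.00 0.00 0.00
    endloop
  endfacet
  facet normal 0.0000 0.0000 -1.0000
    outer loop
      vertex 0.00 10.58 0.00
      vertex 11.09 10.58 0.00
      vertex 0.00 0.00 0.00
    endloop
  endfacet
  facet normal 0.0000 -1.0000 0.0000
    outer loop
      vertex 0.00 0.00 0.00
      vertex 11.09 0.00 0.00
      vertex 11.09 0.00 18.42
    endloop
  endfacet
  facet normal 0.0000 -1.0000 0.0000
    outer loop
      vertex 0.00 0.00 0.00
      vertex 11.09 0.00 18.42
      vertex 0.00 0.00 18.42
    endloop
  endfacet
  facet normal 0.0000 0.8671 0.4981
    outer loop
      vertex 0.00 0.00 18.42
      vertex 11.09 0.00 18.42
      vertex 11.09 10.58 0.00
    endloop
  endfacet
  facet normal 0.0000 0.8671 0.4981
    outer loop
      vertex 0.00 0.00 18.42
      vertex 11.09 10.58 0.00
      vertex 0.00 10.58 0.00
    endloop
  endfacet
  facet normal -1.0000 0.0000 0.0000
    outer loop
      vertex 0.00 0.00 18.42
      vertex 0.00 10.58 0.00
      vertex 0.00 0.00 0.00
    endloop
  endfacet
  facet normal 1.0000 0.0000 0.0000
    outer loop
      vertex 11.09 0.00 0.00
      vertex 11.09 10.58 0.00
      vertex 11.09 0.00 18.42
    endloop
  endfacet
endsolid part

The G0 Z moves step by Δz≈4.61 mm. The G1 loops shrink linearly with z, so the solid tapers from its base footprint up to z≈18.4. Closing with a flat bottom cap and the tapered top and triangulating gives 8 facets — a wedge (ramp): 11.1 × 10.6 mm base, rising to 18.4 mm along the y=0 edge and sloping linearly to z=0 at y=10.6.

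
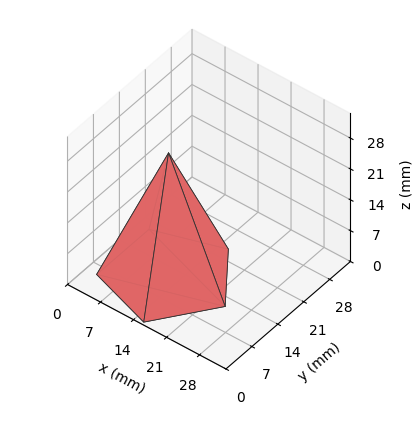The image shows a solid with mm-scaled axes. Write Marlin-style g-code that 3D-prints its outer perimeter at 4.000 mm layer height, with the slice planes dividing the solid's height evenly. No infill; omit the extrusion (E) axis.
Reading the render: the shape is a regular 5-sided pyramid, base circumscribed radius ≈ 12 mm, apex at z ≈ 28 mm (dimensions read to the nearest mm from the axis ticks). For the g-code, the solid's height is divided into equal slices at the stated Δz and each level perimeter traced with G1 moves after a G0 lift.

; perimeter-only toolpath
G21 ; units = mm
G90 ; absolute positioning
G28 ; home
; layer 1
G0 Z4.000
G0 X22.286 Y12.000
G1 X15.178 Y21.783
G1 X3.679 Y18.045
G1 X3.679 Y5.955
G1 X15.178 Y2.217
G1 X22.286 Y12.000
; layer 2
G0 Z8.000
G0 X20.571 Y12.000
G1 X14.649 Y20.152
G1 X5.066 Y17.038
G1 X5.066 Y6.962
G1 X14.649 Y3.848
G1 X20.571 Y12.000
; layer 3
G0 Z12.000
G0 X18.857 Y12.000
G1 X14.119 Y18.522
G1 X6.453 Y16.030
G1 X6.453 Y7.970
G1 X14.119 Y5.478
G1 X18.857 Y12.000
; layer 4
G0 Z16.000
G0 X17.143 Y12.000
G1 X13.589 Y16.891
G1 X7.839 Y15.023
G1 X7.839 Y8.977
G1 X13.589 Y7.109
G1 X17.143 Y12.000
; layer 5
G0 Z20.000
G0 X15.429 Y12.000
G1 X13.059 Y15.261
G1 X9.226 Y14.015
G1 X9.226 Y9.985
G1 X13.059 Y8.739
G1 X15.429 Y12.000
; layer 6
G0 Z24.000
G0 X13.714 Y12.000
G1 X12.530 Y13.630
G1 X10.613 Y13.008
G1 X10.613 Y10.992
G1 X12.530 Y10.370
G1 X13.714 Y12.000
M2 ; end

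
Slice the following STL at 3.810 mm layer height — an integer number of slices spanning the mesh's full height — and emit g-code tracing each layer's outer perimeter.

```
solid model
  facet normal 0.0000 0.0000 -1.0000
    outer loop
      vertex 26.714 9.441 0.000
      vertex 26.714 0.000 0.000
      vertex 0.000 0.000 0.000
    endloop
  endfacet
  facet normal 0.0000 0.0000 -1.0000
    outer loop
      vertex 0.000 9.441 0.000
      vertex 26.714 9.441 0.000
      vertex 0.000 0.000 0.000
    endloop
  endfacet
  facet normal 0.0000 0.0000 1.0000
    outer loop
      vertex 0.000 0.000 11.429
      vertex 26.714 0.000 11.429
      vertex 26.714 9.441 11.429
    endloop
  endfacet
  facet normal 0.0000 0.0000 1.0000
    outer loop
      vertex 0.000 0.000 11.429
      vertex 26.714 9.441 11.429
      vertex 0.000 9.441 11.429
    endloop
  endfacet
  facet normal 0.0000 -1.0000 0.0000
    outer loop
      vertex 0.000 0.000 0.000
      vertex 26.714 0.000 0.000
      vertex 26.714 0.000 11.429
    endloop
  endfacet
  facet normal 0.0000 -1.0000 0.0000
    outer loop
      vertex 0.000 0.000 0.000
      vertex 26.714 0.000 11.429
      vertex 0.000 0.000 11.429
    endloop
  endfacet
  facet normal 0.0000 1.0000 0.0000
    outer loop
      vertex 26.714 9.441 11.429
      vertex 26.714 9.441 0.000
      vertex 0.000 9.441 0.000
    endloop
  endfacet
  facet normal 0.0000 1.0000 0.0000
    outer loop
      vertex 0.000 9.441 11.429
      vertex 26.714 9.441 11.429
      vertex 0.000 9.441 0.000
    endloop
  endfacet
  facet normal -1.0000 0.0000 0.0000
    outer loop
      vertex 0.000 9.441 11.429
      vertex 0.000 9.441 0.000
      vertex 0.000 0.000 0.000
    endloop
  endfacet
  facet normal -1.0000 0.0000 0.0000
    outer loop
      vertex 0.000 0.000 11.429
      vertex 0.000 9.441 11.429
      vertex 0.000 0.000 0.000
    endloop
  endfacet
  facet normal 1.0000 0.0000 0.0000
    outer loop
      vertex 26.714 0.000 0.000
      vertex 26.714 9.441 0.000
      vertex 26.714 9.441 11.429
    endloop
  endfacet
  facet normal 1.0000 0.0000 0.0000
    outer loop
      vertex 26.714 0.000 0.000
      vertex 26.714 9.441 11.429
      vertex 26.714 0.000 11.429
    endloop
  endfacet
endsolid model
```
; perimeter-only toolpath
G21 ; units = mm
G90 ; absolute positioning
G28 ; home
; layer 1
G0 Z3.810
G0 X0.000 Y0.000
G1 X26.714 Y0.000
G1 X26.714 Y9.441
G1 X0.000 Y9.441
G1 X0.000 Y0.000
; layer 2
G0 Z7.619
G0 X0.000 Y0.000
G1 X26.714 Y0.000
G1 X26.714 Y9.441
G1 X0.000 Y9.441
G1 X0.000 Y0.000
; layer 3
G0 Z11.429
G0 X0.000 Y0.000
G1 X26.714 Y0.000
G1 X26.714 Y9.441
G1 X0.000 Y9.441
G1 X0.000 Y0.000
M2 ; end

The solid is a rectangular box, roughly 26.7 × 9.44 mm footprint and 11.4 mm tall. Slicing at Δz = 3.810 mm — 3 equal slices spanning the solid's height, so layer i sits at z = i·h/3 — gives 3 non-empty perimeters. Each is a 4-segment closed polygon; G0 lifts to the layer z and rapids to the start vertex, then G1 traces the edges.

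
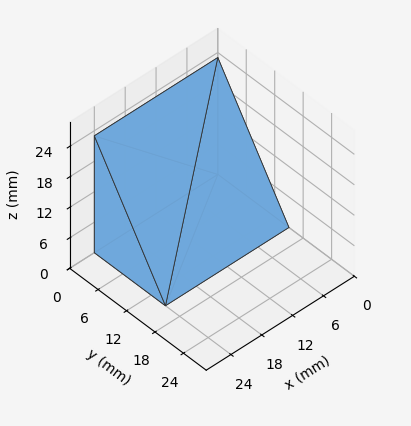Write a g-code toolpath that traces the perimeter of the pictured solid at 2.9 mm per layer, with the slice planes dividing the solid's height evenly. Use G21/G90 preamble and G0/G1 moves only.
Reading the render: the shape is a wedge (ramp): 24 × 15 mm base, rising to 23 mm along the y=0 edge and sloping linearly to z=0 at y=15 (dimensions read to the nearest mm from the axis ticks). For the g-code, the solid's height is divided into equal slices at the stated Δz and each level perimeter traced with G1 moves after a G0 lift.

; perimeter-only toolpath
G21 ; units = mm
G90 ; absolute positioning
G28 ; home
; layer 1
G0 Z2.9
G0 X0.0 Y0.0
G1 X24.0 Y0.0
G1 X24.0 Y13.1
G1 X0.0 Y13.1
G1 X0.0 Y0.0
; layer 2
G0 Z5.8
G0 X0.0 Y0.0
G1 X24.0 Y0.0
G1 X24.0 Y11.2
G1 X0.0 Y11.2
G1 X0.0 Y0.0
; layer 3
G0 Z8.6
G0 X0.0 Y0.0
G1 X24.0 Y0.0
G1 X24.0 Y9.4
G1 X0.0 Y9.4
G1 X0.0 Y0.0
; layer 4
G0 Z11.5
G0 X0.0 Y0.0
G1 X24.0 Y0.0
G1 X24.0 Y7.5
G1 X0.0 Y7.5
G1 X0.0 Y0.0
; layer 5
G0 Z14.4
G0 X0.0 Y0.0
G1 X24.0 Y0.0
G1 X24.0 Y5.6
G1 X0.0 Y5.6
G1 X0.0 Y0.0
; layer 6
G0 Z17.2
G0 X0.0 Y0.0
G1 X24.0 Y0.0
G1 X24.0 Y3.8
G1 X0.0 Y3.8
G1 X0.0 Y0.0
; layer 7
G0 Z20.1
G0 X0.0 Y0.0
G1 X24.0 Y0.0
G1 X24.0 Y1.9
G1 X0.0 Y1.9
G1 X0.0 Y0.0
M2 ; end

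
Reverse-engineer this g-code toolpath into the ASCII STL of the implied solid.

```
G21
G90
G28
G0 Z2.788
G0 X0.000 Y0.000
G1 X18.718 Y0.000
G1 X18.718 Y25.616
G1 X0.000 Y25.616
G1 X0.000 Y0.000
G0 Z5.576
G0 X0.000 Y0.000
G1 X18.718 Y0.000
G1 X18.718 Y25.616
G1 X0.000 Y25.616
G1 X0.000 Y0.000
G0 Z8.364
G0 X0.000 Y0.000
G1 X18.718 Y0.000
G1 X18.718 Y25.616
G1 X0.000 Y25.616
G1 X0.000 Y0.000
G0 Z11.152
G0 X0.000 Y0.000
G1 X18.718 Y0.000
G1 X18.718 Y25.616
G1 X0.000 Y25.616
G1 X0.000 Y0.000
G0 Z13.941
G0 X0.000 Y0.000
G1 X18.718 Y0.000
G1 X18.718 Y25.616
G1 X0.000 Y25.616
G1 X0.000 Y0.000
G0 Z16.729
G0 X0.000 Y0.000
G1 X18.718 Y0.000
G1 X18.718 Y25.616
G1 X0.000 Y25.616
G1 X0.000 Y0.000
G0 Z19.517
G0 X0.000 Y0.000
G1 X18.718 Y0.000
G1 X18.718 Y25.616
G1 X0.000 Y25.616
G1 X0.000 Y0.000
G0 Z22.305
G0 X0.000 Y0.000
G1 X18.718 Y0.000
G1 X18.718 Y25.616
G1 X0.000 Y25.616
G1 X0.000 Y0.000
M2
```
solid part
  facet normal 0.0000 0.0000 -1.0000
    outer loop
      vertex 18.718 25.616 0.000
      vertex 18.718 0.000 0.000
      vertex 0.000 0.000 0.000
    endloop
  endfacet
  facet normal 0.0000 0.0000 -1.0000
    outer loop
      vertex 0.000 25.616 0.000
      vertex 18.718 25.616 0.000
      vertex 0.000 0.000 0.000
    endloop
  endfacet
  facet normal 0.0000 0.0000 1.0000
    outer loop
      vertex 0.000 0.000 22.305
      vertex 18.718 0.000 22.305
      vertex 18.718 25.616 22.305
    endloop
  endfacet
  facet normal 0.0000 0.0000 1.0000
    outer loop
      vertex 0.000 0.000 22.305
      vertex 18.718 25.616 22.305
      vertex 0.000 25.616 22.305
    endloop
  endfacet
  facet normal 0.0000 -1.0000 0.0000
    outer loop
      vertex 0.000 0.000 0.000
      vertex 18.718 0.000 0.000
      vertex 18.718 0.000 22.305
    endloop
  endfacet
  facet normal 0.0000 -1.0000 0.0000
    outer loop
      vertex 0.000 0.000 0.000
      vertex 18.718 0.000 22.305
      vertex 0.000 0.000 22.305
    endloop
  endfacet
  facet normal 0.0000 1.0000 0.0000
    outer loop
      vertex 18.718 25.616 22.305
      vertex 18.718 25.616 0.000
      vertex 0.000 25.616 0.000
    endloop
  endfacet
  facet normal 0.0000 1.0000 0.0000
    outer loop
      vertex 0.000 25.616 22.305
      vertex 18.718 25.616 22.305
      vertex 0.000 25.616 0.000
    endloop
  endfacet
  facet normal -1.0000 0.0000 0.0000
    outer loop
      vertex 0.000 25.616 22.305
      vertex 0.000 25.616 0.000
      vertex 0.000 0.000 0.000
    endloop
  endfacet
  facet normal -1.0000 0.0000 0.0000
    outer loop
      vertex 0.000 0.000 22.305
      vertex 0.000 25.616 22.305
      vertex 0.000 0.000 0.000
    endloop
  endfacet
  facet normal 1.0000 0.0000 0.0000
    outer loop
      vertex 18.718 0.000 0.000
      vertex 18.718 25.616 0.000
      vertex 18.718 25.616 22.305
    endloop
  endfacet
  facet normal 1.0000 0.0000 0.0000
    outer loop
      vertex 18.718 0.000 0.000
      vertex 18.718 25.616 22.305
      vertex 18.718 0.000 22.305
    endloop
  endfacet
endsolid part

The G0 Z moves step by Δz≈2.788 mm. Every layer's G1 loop is the same polygon, so the solid is a straight extrusion of it from z=0 to z≈22.3. Closing with flat bottom and top caps and triangulating gives 12 facets — a rectangular box, roughly 18.7 × 25.6 mm footprint and 22.3 mm tall.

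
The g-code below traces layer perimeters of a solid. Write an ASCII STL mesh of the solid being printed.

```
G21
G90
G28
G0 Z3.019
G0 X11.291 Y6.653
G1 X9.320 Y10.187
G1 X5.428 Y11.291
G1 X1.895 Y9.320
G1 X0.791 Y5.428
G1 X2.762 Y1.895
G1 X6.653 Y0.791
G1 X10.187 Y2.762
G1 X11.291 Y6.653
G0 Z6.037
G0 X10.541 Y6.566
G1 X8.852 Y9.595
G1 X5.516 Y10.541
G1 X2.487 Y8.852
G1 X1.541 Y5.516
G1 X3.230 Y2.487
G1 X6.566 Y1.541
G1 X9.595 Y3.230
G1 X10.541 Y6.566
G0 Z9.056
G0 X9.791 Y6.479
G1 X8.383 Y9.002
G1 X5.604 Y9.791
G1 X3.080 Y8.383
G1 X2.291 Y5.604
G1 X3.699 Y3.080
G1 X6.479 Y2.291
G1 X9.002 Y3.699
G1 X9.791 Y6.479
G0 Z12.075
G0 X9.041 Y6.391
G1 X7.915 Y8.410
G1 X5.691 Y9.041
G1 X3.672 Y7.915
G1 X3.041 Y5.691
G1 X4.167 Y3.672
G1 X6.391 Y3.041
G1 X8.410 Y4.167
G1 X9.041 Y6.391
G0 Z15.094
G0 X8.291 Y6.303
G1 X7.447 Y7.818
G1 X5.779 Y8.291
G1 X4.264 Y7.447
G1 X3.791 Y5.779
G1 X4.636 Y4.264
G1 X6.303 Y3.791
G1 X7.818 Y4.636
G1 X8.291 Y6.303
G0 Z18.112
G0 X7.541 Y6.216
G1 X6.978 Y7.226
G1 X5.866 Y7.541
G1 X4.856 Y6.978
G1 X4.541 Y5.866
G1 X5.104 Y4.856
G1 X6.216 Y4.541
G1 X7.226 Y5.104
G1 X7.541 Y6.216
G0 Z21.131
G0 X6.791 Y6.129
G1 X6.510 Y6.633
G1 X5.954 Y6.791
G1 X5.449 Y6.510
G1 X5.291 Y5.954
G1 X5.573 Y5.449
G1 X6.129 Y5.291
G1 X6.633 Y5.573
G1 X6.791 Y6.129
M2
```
solid part
  facet normal 0.0000 0.0000 -1.0000
    outer loop
      vertex 5.341 12.041 0.000
      vertex 9.789 10.779 0.000
      vertex 12.041 6.741 0.000
    endloop
  endfacet
  facet normal 0.0000 0.0000 -1.0000
    outer loop
      vertex 1.303 9.789 0.000
      vertex 5.341 12.041 0.000
      vertex 12.041 6.741 0.000
    endloop
  endfacet
  facet normal 0.0000 0.0000 -1.0000
    outer loop
      vertex 0.041 5.341 0.000
      vertex 1.303 9.789 0.000
      vertex 12.041 6.741 0.000
    endloop
  endfacet
  facet normal 0.0000 0.0000 -1.0000
    outer loop
      vertex 2.293 1.303 0.000
      vertex 0.041 5.341 0.000
      vertex 12.041 6.741 0.000
    endloop
  endfacet
  facet normal 0.0000 0.0000 -1.0000
    outer loop
      vertex 6.741 0.041 0.000
      vertex 2.293 1.303 0.000
      vertex 12.041 6.741 0.000
    endloop
  endfacet
  facet normal 0.0000 0.0000 -1.0000
    outer loop
      vertex 10.779 2.293 0.000
      vertex 6.741 0.041 0.000
      vertex 12.041 6.741 0.000
    endloop
  endfacet
  facet normal 0.8509 0.4746 0.2252
    outer loop
      vertex 12.041 6.741 0.000
      vertex 9.789 10.779 0.000
      vertex 6.041 6.041 24.150
    endloop
  endfacet
  facet normal 0.2659 0.9373 0.2252
    outer loop
      vertex 9.789 10.779 0.000
      vertex 5.341 12.041 0.000
      vertex 6.041 6.041 24.150
    endloop
  endfacet
  facet normal -0.4746 0.8509 0.2252
    outer loop
      vertex 5.341 12.041 0.000
      vertex 1.303 9.789 0.000
      vertex 6.041 6.041 24.150
    endloop
  endfacet
  facet normal -0.9373 0.2659 0.2252
    outer loop
      vertex 1.303 9.789 0.000
      vertex 0.041 5.341 0.000
      vertex 6.041 6.041 24.150
    endloop
  endfacet
  facet normal -0.8509 -0.4746 0.2252
    outer loop
      vertex 0.041 5.341 0.000
      vertex 2.293 1.303 0.000
      vertex 6.041 6.041 24.150
    endloop
  endfacet
  facet normal -0.2659 -0.9373 0.2252
    outer loop
      vertex 2.293 1.303 0.000
      vertex 6.741 0.041 0.000
      vertex 6.041 6.041 24.150
    endloop
  endfacet
  facet normal 0.4746 -0.8509 0.2252
    outer loop
      vertex 6.741 0.041 0.000
      vertex 10.779 2.293 0.000
      vertex 6.041 6.041 24.150
    endloop
  endfacet
  facet normal 0.9373 -0.2659 0.2252
    outer loop
      vertex 10.779 2.293 0.000
      vertex 12.041 6.741 0.000
      vertex 6.041 6.041 24.150
    endloop
  endfacet
endsolid part

The G0 Z moves step by Δz≈3.019 mm. The G1 loops shrink linearly with z, so the solid tapers from its base footprint up to z≈24.1. Closing with a flat bottom cap and the tapered top and triangulating gives 14 facets — a regular 8-sided pyramid, base circumscribed radius ≈ 6.04 mm, apex at z ≈ 24.1 mm.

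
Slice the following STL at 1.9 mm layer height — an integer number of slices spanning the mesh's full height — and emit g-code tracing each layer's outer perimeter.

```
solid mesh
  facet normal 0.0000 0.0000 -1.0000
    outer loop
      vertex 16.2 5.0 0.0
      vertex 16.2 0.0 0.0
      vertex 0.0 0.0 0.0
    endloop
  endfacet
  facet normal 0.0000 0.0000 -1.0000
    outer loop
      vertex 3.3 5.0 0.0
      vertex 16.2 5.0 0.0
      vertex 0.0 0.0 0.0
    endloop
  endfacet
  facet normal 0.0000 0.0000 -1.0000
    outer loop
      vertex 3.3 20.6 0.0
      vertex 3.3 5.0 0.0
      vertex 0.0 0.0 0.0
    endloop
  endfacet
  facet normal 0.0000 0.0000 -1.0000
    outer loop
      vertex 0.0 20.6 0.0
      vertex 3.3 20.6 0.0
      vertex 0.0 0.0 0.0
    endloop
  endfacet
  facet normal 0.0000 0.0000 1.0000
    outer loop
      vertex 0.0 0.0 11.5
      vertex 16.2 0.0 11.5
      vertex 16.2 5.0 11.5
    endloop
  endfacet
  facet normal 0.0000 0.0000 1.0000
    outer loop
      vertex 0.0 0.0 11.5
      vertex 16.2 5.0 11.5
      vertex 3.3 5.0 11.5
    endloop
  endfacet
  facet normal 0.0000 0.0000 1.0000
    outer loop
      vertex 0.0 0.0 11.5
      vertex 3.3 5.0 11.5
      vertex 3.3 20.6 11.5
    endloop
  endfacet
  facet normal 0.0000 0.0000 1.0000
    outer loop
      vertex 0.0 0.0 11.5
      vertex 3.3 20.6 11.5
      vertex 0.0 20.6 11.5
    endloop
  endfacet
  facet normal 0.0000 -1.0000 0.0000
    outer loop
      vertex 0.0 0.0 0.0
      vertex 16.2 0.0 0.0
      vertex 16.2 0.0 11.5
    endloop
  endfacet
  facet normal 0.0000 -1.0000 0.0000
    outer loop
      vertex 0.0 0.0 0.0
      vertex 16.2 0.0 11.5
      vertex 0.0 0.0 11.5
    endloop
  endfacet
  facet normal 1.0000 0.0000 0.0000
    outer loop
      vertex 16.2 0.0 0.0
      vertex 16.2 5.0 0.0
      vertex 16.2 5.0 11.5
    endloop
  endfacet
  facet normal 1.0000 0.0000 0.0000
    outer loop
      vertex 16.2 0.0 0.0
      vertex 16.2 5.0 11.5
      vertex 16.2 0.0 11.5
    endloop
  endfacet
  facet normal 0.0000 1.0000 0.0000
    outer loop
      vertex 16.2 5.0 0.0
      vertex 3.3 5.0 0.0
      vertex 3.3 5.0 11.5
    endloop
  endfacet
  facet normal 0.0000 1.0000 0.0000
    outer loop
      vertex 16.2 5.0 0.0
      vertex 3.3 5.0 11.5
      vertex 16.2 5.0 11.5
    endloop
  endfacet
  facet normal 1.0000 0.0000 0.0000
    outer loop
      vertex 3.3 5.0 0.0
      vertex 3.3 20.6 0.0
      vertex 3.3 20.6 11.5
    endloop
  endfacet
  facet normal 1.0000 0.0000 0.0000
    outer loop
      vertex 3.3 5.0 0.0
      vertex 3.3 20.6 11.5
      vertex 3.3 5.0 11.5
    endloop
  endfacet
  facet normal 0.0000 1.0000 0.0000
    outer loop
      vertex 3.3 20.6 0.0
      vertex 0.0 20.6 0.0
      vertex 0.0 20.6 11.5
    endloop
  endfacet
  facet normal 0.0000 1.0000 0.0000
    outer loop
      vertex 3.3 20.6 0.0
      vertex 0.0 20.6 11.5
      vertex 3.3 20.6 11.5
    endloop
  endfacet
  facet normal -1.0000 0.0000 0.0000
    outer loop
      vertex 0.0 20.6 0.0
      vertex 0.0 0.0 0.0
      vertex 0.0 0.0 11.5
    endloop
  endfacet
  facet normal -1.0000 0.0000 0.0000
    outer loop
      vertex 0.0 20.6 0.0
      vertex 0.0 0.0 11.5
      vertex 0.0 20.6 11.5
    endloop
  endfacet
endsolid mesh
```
; perimeter-only toolpath
G21 ; units = mm
G90 ; absolute positioning
G28 ; home
; layer 1
G0 Z1.9
G0 X0.0 Y0.0
G1 X16.2 Y0.0
G1 X16.2 Y5.0
G1 X3.3 Y5.0
G1 X3.3 Y20.6
G1 X0.0 Y20.6
G1 X0.0 Y0.0
; layer 2
G0 Z3.8
G0 X0.0 Y0.0
G1 X16.2 Y0.0
G1 X16.2 Y5.0
G1 X3.3 Y5.0
G1 X3.3 Y20.6
G1 X0.0 Y20.6
G1 X0.0 Y0.0
; layer 3
G0 Z5.8
G0 X0.0 Y0.0
G1 X16.2 Y0.0
G1 X16.2 Y5.0
G1 X3.3 Y5.0
G1 X3.3 Y20.6
G1 X0.0 Y20.6
G1 X0.0 Y0.0
; layer 4
G0 Z7.7
G0 X0.0 Y0.0
G1 X16.2 Y0.0
G1 X16.2 Y5.0
G1 X3.3 Y5.0
G1 X3.3 Y20.6
G1 X0.0 Y20.6
G1 X0.0 Y0.0
; layer 5
G0 Z9.6
G0 X0.0 Y0.0
G1 X16.2 Y0.0
G1 X16.2 Y5.0
G1 X3.3 Y5.0
G1 X3.3 Y20.6
G1 X0.0 Y20.6
G1 X0.0 Y0.0
; layer 6
G0 Z11.5
G0 X0.0 Y0.0
G1 X16.2 Y0.0
G1 X16.2 Y5.0
G1 X3.3 Y5.0
G1 X3.3 Y20.6
G1 X0.0 Y20.6
G1 X0.0 Y0.0
M2 ; end

The solid is an L-shaped prism: outer 16.2 × 20.6 mm, arm thicknesses ≈ 5 mm (horizontal) and 3.3 mm (vertical), extruded 11.5 mm in z. Slicing at Δz = 1.9 mm — 6 equal slices spanning the solid's height, so layer i sits at z = i·h/6 — gives 6 non-empty perimeters. Each is a 6-segment closed polygon; G0 lifts to the layer z and rapids to the start vertex, then G1 traces the edges.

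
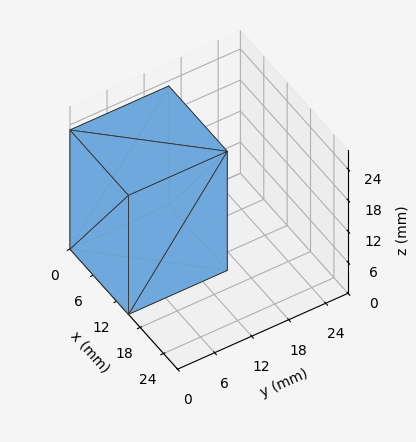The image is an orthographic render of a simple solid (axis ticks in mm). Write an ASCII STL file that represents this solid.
Reading the render: the shape is a rectangular box, roughly 15 × 16 mm footprint and 23 mm tall (dimensions read to the nearest mm from the axis ticks). For the STL, each face is triangulated and given an outward normal.

solid part
  facet normal 0.0000 0.0000 -1.0000
    outer loop
      vertex 15.0 16.0 0.0
      vertex 15.0 0.0 0.0
      vertex 0.0 0.0 0.0
    endloop
  endfacet
  facet normal 0.0000 0.0000 -1.0000
    outer loop
      vertex 0.0 16.0 0.0
      vertex 15.0 16.0 0.0
      vertex 0.0 0.0 0.0
    endloop
  endfacet
  facet normal 0.0000 0.0000 1.0000
    outer loop
      vertex 0.0 0.0 23.0
      vertex 15.0 0.0 23.0
      vertex 15.0 16.0 23.0
    endloop
  endfacet
  facet normal 0.0000 0.0000 1.0000
    outer loop
      vertex 0.0 0.0 23.0
      vertex 15.0 16.0 23.0
      vertex 0.0 16.0 23.0
    endloop
  endfacet
  facet normal 0.0000 -1.0000 0.0000
    outer loop
      vertex 0.0 0.0 0.0
      vertex 15.0 0.0 0.0
      vertex 15.0 0.0 23.0
    endloop
  endfacet
  facet normal 0.0000 -1.0000 0.0000
    outer loop
      vertex 0.0 0.0 0.0
      vertex 15.0 0.0 23.0
      vertex 0.0 0.0 23.0
    endloop
  endfacet
  facet normal 0.0000 1.0000 0.0000
    outer loop
      vertex 15.0 16.0 23.0
      vertex 15.0 16.0 0.0
      vertex 0.0 16.0 0.0
    endloop
  endfacet
  facet normal 0.0000 1.0000 0.0000
    outer loop
      vertex 0.0 16.0 23.0
      vertex 15.0 16.0 23.0
      vertex 0.0 16.0 0.0
    endloop
  endfacet
  facet normal -1.0000 0.0000 0.0000
    outer loop
      vertex 0.0 16.0 23.0
      vertex 0.0 16.0 0.0
      vertex 0.0 0.0 0.0
    endloop
  endfacet
  facet normal -1.0000 0.0000 0.0000
    outer loop
      vertex 0.0 0.0 23.0
      vertex 0.0 16.0 23.0
      vertex 0.0 0.0 0.0
    endloop
  endfacet
  facet normal 1.0000 0.0000 0.0000
    outer loop
      vertex 15.0 0.0 0.0
      vertex 15.0 16.0 0.0
      vertex 15.0 16.0 23.0
    endloop
  endfacet
  facet normal 1.0000 0.0000 0.0000
    outer loop
      vertex 15.0 0.0 0.0
      vertex 15.0 16.0 23.0
      vertex 15.0 0.0 23.0
    endloop
  endfacet
endsolid part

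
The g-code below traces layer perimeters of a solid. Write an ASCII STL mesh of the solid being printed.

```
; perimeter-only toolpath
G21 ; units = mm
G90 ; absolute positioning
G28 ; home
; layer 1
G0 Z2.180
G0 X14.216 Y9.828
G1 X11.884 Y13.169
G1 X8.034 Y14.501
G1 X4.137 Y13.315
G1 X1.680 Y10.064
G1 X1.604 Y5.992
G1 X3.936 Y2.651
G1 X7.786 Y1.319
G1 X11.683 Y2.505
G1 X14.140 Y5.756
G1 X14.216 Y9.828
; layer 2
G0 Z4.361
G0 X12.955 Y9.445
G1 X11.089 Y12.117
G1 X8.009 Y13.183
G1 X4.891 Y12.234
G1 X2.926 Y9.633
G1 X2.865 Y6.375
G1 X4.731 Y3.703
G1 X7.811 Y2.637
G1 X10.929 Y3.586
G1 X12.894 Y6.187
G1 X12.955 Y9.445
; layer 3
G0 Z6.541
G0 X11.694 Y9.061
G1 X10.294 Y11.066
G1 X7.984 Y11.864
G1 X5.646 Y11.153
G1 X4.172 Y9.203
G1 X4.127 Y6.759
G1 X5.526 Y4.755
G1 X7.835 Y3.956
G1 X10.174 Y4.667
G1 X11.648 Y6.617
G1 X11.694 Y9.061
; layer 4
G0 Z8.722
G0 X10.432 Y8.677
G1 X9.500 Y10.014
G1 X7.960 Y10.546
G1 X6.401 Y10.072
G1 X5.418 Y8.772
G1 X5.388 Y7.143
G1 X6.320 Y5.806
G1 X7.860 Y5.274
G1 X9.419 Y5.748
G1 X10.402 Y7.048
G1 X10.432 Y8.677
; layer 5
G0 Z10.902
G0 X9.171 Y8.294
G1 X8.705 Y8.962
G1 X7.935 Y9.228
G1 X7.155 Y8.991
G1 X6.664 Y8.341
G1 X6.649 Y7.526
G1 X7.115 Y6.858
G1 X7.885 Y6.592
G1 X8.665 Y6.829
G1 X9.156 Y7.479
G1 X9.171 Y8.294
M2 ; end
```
solid part
  facet normal 0.0000 0.0000 -1.0000
    outer loop
      vertex 8.059 15.819 0.000
      vertex 12.679 14.221 0.000
      vertex 15.477 10.212 0.000
    endloop
  endfacet
  facet normal 0.0000 0.0000 -1.0000
    outer loop
      vertex 3.382 14.396 0.000
      vertex 8.059 15.819 0.000
      vertex 15.477 10.212 0.000
    endloop
  endfacet
  facet normal 0.0000 0.0000 -1.0000
    outer loop
      vertex 0.434 10.495 0.000
      vertex 3.382 14.396 0.000
      vertex 15.477 10.212 0.000
    endloop
  endfacet
  facet normal 0.0000 0.0000 -1.0000
    outer loop
      vertex 0.343 5.608 0.000
      vertex 0.434 10.495 0.000
      vertex 15.477 10.212 0.000
    endloop
  endfacet
  facet normal 0.0000 0.0000 -1.0000
    outer loop
      vertex 3.141 1.599 0.000
      vertex 0.343 5.608 0.000
      vertex 15.477 10.212 0.000
    endloop
  endfacet
  facet normal 0.0000 0.0000 -1.0000
    outer loop
      vertex 7.761 0.001 0.000
      vertex 3.141 1.599 0.000
      vertex 15.477 10.212 0.000
    endloop
  endfacet
  facet normal 0.0000 0.0000 -1.0000
    outer loop
      vertex 12.438 1.424 0.000
      vertex 7.761 0.001 0.000
      vertex 15.477 10.212 0.000
    endloop
  endfacet
  facet normal 0.0000 0.0000 -1.0000
    outer loop
      vertex 15.386 5.325 0.000
      vertex 12.438 1.424 0.000
      vertex 15.477 10.212 0.000
    endloop
  endfacet
  facet normal 0.7109 0.4962 0.4985
    outer loop
      vertex 15.477 10.212 0.000
      vertex 12.679 14.221 0.000
      vertex 7.910 7.910 13.083
    endloop
  endfacet
  facet normal 0.2834 0.8193 0.4985
    outer loop
      vertex 12.679 14.221 0.000
      vertex 8.059 15.819 0.000
      vertex 7.910 7.910 13.083
    endloop
  endfacet
  facet normal -0.2523 0.8294 0.4985
    outer loop
      vertex 8.059 15.819 0.000
      vertex 3.382 14.396 0.000
      vertex 7.910 7.910 13.083
    endloop
  endfacet
  facet normal -0.6916 0.5227 0.4985
    outer loop
      vertex 3.382 14.396 0.000
      vertex 0.434 10.495 0.000
      vertex 7.910 7.910 13.083
    endloop
  endfacet
  facet normal -0.8668 0.0161 0.4985
    outer loop
      vertex 0.434 10.495 0.000
      vertex 0.343 5.608 0.000
      vertex 7.910 7.910 13.083
    endloop
  endfacet
  facet normal -0.7109 -0.4962 0.4985
    outer loop
      vertex 0.343 5.608 0.000
      vertex 3.141 1.599 0.000
      vertex 7.910 7.910 13.083
    endloop
  endfacet
  facet normal -0.2834 -0.8193 0.4985
    outer loop
      vertex 3.141 1.599 0.000
      vertex 7.761 0.001 0.000
      vertex 7.910 7.910 13.083
    endloop
  endfacet
  facet normal 0.2523 -0.8294 0.4985
    outer loop
      vertex 7.761 0.001 0.000
      vertex 12.438 1.424 0.000
      vertex 7.910 7.910 13.083
    endloop
  endfacet
  facet normal 0.6916 -0.5227 0.4985
    outer loop
      vertex 12.438 1.424 0.000
      vertex 15.386 5.325 0.000
      vertex 7.910 7.910 13.083
    endloop
  endfacet
  facet normal 0.8668 -0.0161 0.4985
    outer loop
      vertex 15.386 5.325 0.000
      vertex 15.477 10.212 0.000
      vertex 7.910 7.910 13.083
    endloop
  endfacet
endsolid part

The G0 Z moves step by Δz≈2.180 mm. The G1 loops shrink linearly with z, so the solid tapers from its base footprint up to z≈13.1. Closing with a flat bottom cap and the tapered top and triangulating gives 18 facets — a regular 10-sided pyramid, base circumscribed radius ≈ 7.91 mm, apex at z ≈ 13.1 mm.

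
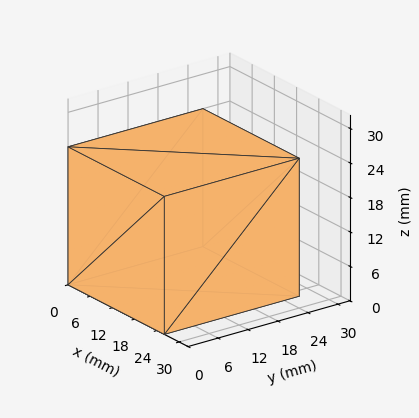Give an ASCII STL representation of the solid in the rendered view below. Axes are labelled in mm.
Reading the render: the shape is a rectangular box, roughly 26 × 27 mm footprint and 24 mm tall (dimensions read to the nearest mm from the axis ticks). For the STL, each face is triangulated and given an outward normal.

solid part
  facet normal 0.0000 0.0000 -1.0000
    outer loop
      vertex 26.0 27.0 0.0
      vertex 26.0 0.0 0.0
      vertex 0.0 0.0 0.0
    endloop
  endfacet
  facet normal 0.0000 0.0000 -1.0000
    outer loop
      vertex 0.0 27.0 0.0
      vertex 26.0 27.0 0.0
      vertex 0.0 0.0 0.0
    endloop
  endfacet
  facet normal 0.0000 0.0000 1.0000
    outer loop
      vertex 0.0 0.0 24.0
      vertex 26.0 0.0 24.0
      vertex 26.0 27.0 24.0
    endloop
  endfacet
  facet normal 0.0000 0.0000 1.0000
    outer loop
      vertex 0.0 0.0 24.0
      vertex 26.0 27.0 24.0
      vertex 0.0 27.0 24.0
    endloop
  endfacet
  facet normal 0.0000 -1.0000 0.0000
    outer loop
      vertex 0.0 0.0 0.0
      vertex 26.0 0.0 0.0
      vertex 26.0 0.0 24.0
    endloop
  endfacet
  facet normal 0.0000 -1.0000 0.0000
    outer loop
      vertex 0.0 0.0 0.0
      vertex 26.0 0.0 24.0
      vertex 0.0 0.0 24.0
    endloop
  endfacet
  facet normal 0.0000 1.0000 0.0000
    outer loop
      vertex 26.0 27.0 24.0
      vertex 26.0 27.0 0.0
      vertex 0.0 27.0 0.0
    endloop
  endfacet
  facet normal 0.0000 1.0000 0.0000
    outer loop
      vertex 0.0 27.0 24.0
      vertex 26.0 27.0 24.0
      vertex 0.0 27.0 0.0
    endloop
  endfacet
  facet normal -1.0000 0.0000 0.0000
    outer loop
      vertex 0.0 27.0 24.0
      vertex 0.0 27.0 0.0
      vertex 0.0 0.0 0.0
    endloop
  endfacet
  facet normal -1.0000 0.0000 0.0000
    outer loop
      vertex 0.0 0.0 24.0
      vertex 0.0 27.0 24.0
      vertex 0.0 0.0 0.0
    endloop
  endfacet
  facet normal 1.0000 0.0000 0.0000
    outer loop
      vertex 26.0 0.0 0.0
      vertex 26.0 27.0 0.0
      vertex 26.0 27.0 24.0
    endloop
  endfacet
  facet normal 1.0000 0.0000 0.0000
    outer loop
      vertex 26.0 0.0 0.0
      vertex 26.0 27.0 24.0
      vertex 26.0 0.0 24.0
    endloop
  endfacet
endsolid part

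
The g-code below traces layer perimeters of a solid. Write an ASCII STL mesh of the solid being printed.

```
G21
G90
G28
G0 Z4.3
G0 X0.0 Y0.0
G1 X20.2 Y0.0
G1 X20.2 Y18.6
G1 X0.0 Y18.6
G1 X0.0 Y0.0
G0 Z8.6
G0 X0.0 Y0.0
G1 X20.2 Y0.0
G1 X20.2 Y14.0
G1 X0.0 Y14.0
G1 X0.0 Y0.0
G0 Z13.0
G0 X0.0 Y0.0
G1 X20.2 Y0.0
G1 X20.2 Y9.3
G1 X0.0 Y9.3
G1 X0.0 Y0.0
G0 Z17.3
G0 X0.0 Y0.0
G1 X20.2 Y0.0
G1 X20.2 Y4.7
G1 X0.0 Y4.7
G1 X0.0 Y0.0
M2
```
solid part
  facet normal 0.0000 0.0000 -1.0000
    outer loop
      vertex 20.2 23.3 0.0
      vertex 20.2 0.0 0.0
      vertex 0.0 0.0 0.0
    endloop
  endfacet
  facet normal 0.0000 0.0000 -1.0000
    outer loop
      vertex 0.0 23.3 0.0
      vertex 20.2 23.3 0.0
      vertex 0.0 0.0 0.0
    endloop
  endfacet
  facet normal 0.0000 -1.0000 0.0000
    outer loop
      vertex 0.0 0.0 0.0
      vertex 20.2 0.0 0.0
      vertex 20.2 0.0 21.6
    endloop
  endfacet
  facet normal 0.0000 -1.0000 0.0000
    outer loop
      vertex 0.0 0.0 0.0
      vertex 20.2 0.0 21.6
      vertex 0.0 0.0 21.6
    endloop
  endfacet
  facet normal 0.0000 0.6798 0.7334
    outer loop
      vertex 0.0 0.0 21.6
      vertex 20.2 0.0 21.6
      vertex 20.2 23.3 0.0
    endloop
  endfacet
  facet normal 0.0000 0.6798 0.7334
    outer loop
      vertex 0.0 0.0 21.6
      vertex 20.2 23.3 0.0
      vertex 0.0 23.3 0.0
    endloop
  endfacet
  facet normal -1.0000 0.0000 0.0000
    outer loop
      vertex 0.0 0.0 21.6
      vertex 0.0 23.3 0.0
      vertex 0.0 0.0 0.0
    endloop
  endfacet
  facet normal 1.0000 0.0000 0.0000
    outer loop
      vertex 20.2 0.0 0.0
      vertex 20.2 23.3 0.0
      vertex 20.2 0.0 21.6
    endloop
  endfacet
endsolid part

The G0 Z moves step by Δz≈4.3 mm. The G1 loops shrink linearly with z, so the solid tapers from its base footprint up to z≈21.6. Closing with a flat bottom cap and the tapered top and triangulating gives 8 facets — a wedge (ramp): 20.2 × 23.3 mm base, rising to 21.6 mm along the y=0 edge and sloping linearly to z=0 at y=23.3.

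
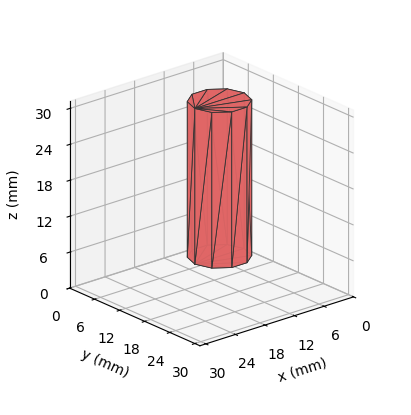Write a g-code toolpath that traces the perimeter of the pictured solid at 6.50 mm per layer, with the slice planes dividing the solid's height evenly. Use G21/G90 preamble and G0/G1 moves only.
Reading the render: the shape is a regular 10-sided prism (a cylinder approximated with 10 flat sides), circumscribed radius ≈ 5 mm, height ≈ 26 mm (dimensions read to the nearest mm from the axis ticks). For the g-code, the solid's height is divided into equal slices at the stated Δz and each level perimeter traced with G1 moves after a G0 lift.

; perimeter-only toolpath
G21 ; units = mm
G90 ; absolute positioning
G28 ; home
; layer 1
G0 Z6.50
G0 X10.00 Y5.00
G1 X9.05 Y7.94
G1 X6.55 Y9.76
G1 X3.45 Y9.76
G1 X0.95 Y7.94
G1 X0.00 Y5.00
G1 X0.95 Y2.06
G1 X3.45 Y0.24
G1 X6.55 Y0.24
G1 X9.05 Y2.06
G1 X10.00 Y5.00
; layer 2
G0 Z13.00
G0 X10.00 Y5.00
G1 X9.05 Y7.94
G1 X6.55 Y9.76
G1 X3.45 Y9.76
G1 X0.95 Y7.94
G1 X0.00 Y5.00
G1 X0.95 Y2.06
G1 X3.45 Y0.24
G1 X6.55 Y0.24
G1 X9.05 Y2.06
G1 X10.00 Y5.00
; layer 3
G0 Z19.50
G0 X10.00 Y5.00
G1 X9.05 Y7.94
G1 X6.55 Y9.76
G1 X3.45 Y9.76
G1 X0.95 Y7.94
G1 X0.00 Y5.00
G1 X0.95 Y2.06
G1 X3.45 Y0.24
G1 X6.55 Y0.24
G1 X9.05 Y2.06
G1 X10.00 Y5.00
; layer 4
G0 Z26.00
G0 X10.00 Y5.00
G1 X9.05 Y7.94
G1 X6.55 Y9.76
G1 X3.45 Y9.76
G1 X0.95 Y7.94
G1 X0.00 Y5.00
G1 X0.95 Y2.06
G1 X3.45 Y0.24
G1 X6.55 Y0.24
G1 X9.05 Y2.06
G1 X10.00 Y5.00
M2 ; end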